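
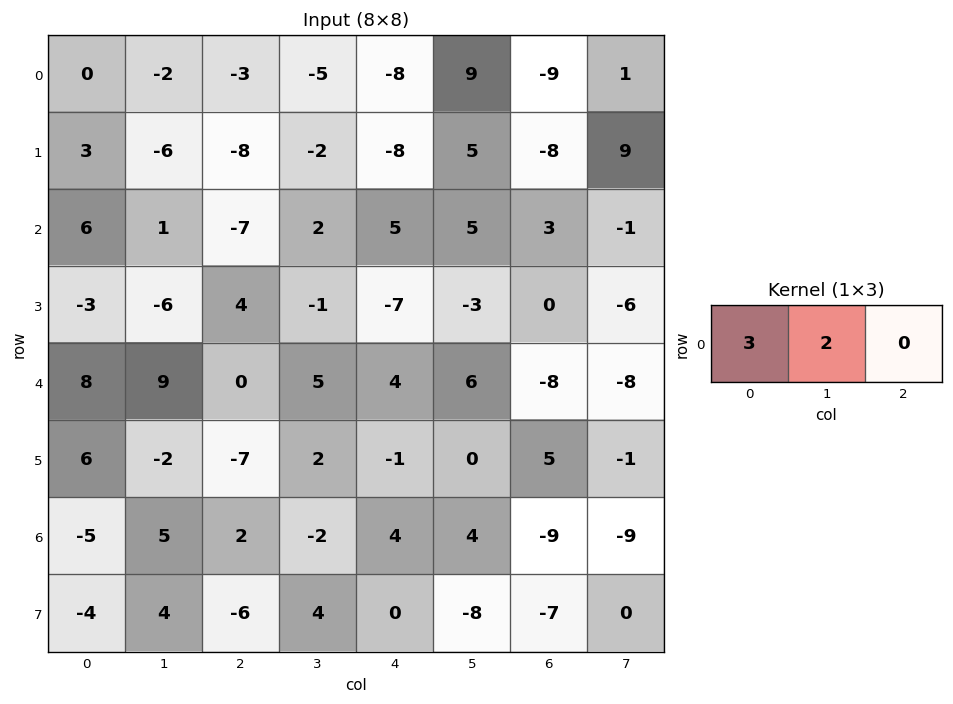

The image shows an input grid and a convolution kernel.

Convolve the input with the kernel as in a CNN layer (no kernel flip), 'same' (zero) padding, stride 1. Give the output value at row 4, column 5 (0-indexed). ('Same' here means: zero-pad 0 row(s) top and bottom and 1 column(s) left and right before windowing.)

24

The receptive field on the zero-padded input at this output position is [4 6 -8]. Elementwise product with the kernel and sum: 4·3 + 6·2.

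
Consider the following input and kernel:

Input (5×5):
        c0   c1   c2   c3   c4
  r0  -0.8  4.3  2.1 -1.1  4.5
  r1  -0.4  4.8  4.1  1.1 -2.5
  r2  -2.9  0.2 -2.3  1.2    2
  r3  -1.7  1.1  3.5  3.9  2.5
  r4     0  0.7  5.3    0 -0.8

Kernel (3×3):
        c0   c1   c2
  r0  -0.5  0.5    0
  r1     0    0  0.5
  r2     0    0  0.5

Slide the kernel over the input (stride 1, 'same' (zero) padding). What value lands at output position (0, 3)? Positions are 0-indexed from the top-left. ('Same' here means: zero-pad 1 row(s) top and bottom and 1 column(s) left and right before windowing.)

The receptive field on the zero-padded input at this output position is [0 0 0 / 2.1 -1.1 4.5 / 4.1 1.1 -2.5]. Elementwise product with the kernel and sum: 0·-0.5 + 0·0.5 + 4.5·0.5 + -2.5·0.5.

1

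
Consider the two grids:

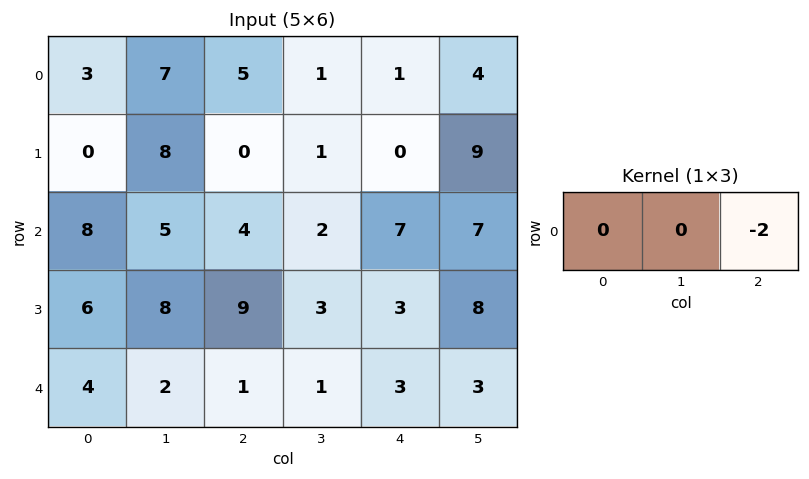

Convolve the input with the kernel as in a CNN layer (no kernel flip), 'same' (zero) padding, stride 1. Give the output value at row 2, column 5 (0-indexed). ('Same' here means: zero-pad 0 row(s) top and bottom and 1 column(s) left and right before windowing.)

The receptive field on the zero-padded input at this output position is [7 7 0]. Elementwise product with the kernel and sum: 0·-2.

0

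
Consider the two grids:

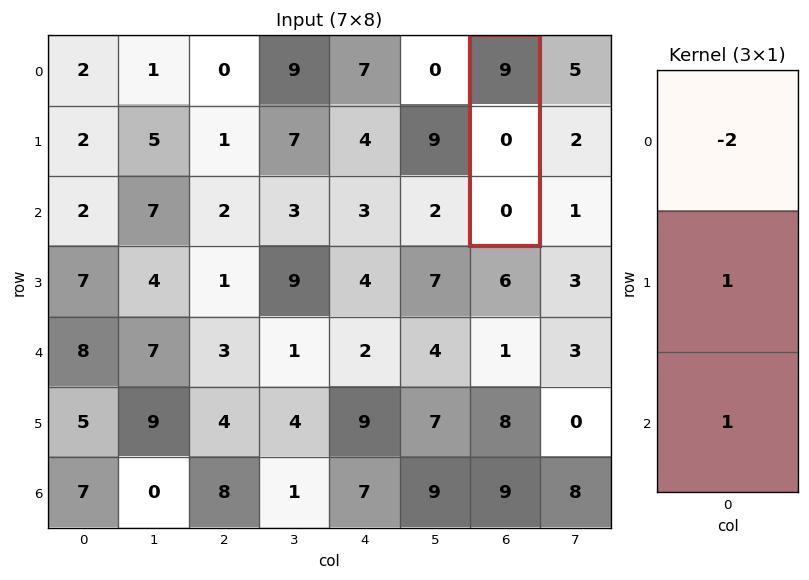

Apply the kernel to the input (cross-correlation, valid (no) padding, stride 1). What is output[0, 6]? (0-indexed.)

The receptive field on the input at this output position is [9 / 0 / 0]. Elementwise product with the kernel and sum: 9·-2 + 0·1 + 0·1.

-18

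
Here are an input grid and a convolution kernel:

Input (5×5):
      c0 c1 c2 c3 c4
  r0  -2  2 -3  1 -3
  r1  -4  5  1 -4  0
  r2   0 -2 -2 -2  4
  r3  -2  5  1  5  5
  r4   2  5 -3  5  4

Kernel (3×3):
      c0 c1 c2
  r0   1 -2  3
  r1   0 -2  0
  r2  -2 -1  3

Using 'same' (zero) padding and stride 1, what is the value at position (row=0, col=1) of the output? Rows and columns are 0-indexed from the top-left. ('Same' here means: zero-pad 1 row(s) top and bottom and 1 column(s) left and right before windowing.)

The receptive field on the zero-padded input at this output position is [0 0 0 / -2 2 -3 / -4 5 1]. Elementwise product with the kernel and sum: 0·1 + 0·-2 + 0·3 + 2·-2 + -4·-2 + 5·-1 + 1·3.

2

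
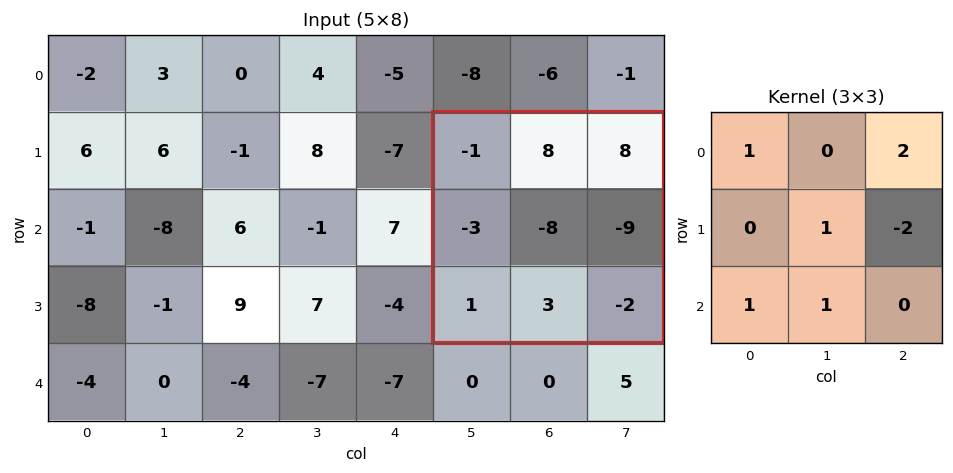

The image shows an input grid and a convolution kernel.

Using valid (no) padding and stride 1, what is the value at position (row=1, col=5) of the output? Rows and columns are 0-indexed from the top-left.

The receptive field on the input at this output position is [-1 8 8 / -3 -8 -9 / 1 3 -2]. Elementwise product with the kernel and sum: -1·1 + 8·2 + -8·1 + -9·-2 + 1·1 + 3·1.

29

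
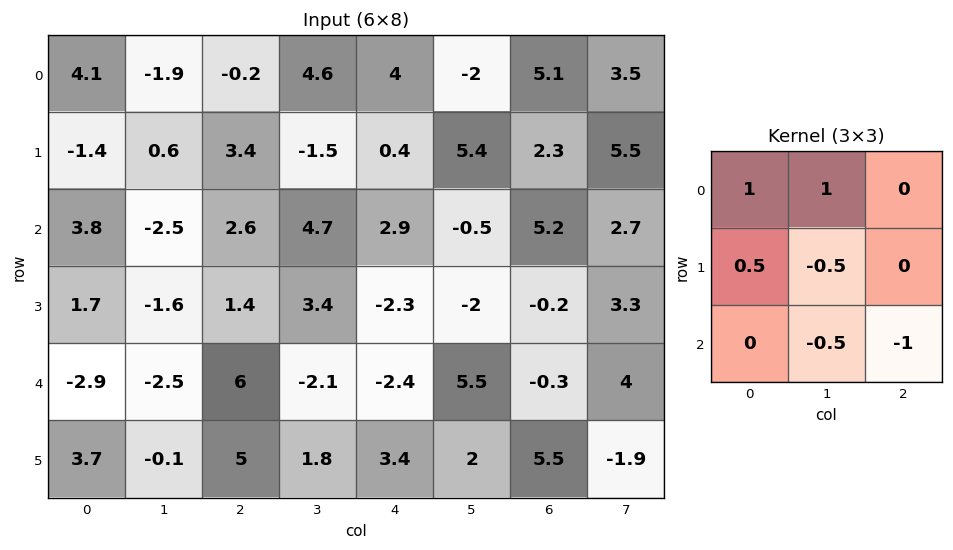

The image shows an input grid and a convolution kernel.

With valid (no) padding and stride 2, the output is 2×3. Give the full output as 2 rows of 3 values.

-0.15 1.6 -5.45
-1.8 9.75 -0.2

Output[0,0]: The receptive field on the input at this output position is [4.1 -1.9 -0.2 / -1.4 0.6 3.4 / 3.8 -2.5 2.6]. Elementwise product with the kernel and sum: 4.1·1 + -1.9·1 + -1.4·0.5 + 0.6·-0.5 + -2.5·-0.5 + 2.6·-1.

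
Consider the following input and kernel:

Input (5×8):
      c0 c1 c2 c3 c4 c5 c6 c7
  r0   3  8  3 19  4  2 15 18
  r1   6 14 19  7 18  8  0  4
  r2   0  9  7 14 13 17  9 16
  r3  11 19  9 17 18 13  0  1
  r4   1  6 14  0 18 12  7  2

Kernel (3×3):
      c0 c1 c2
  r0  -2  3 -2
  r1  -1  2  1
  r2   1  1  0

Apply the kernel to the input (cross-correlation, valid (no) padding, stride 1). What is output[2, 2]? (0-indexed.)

59

The receptive field on the input at this output position is [7 14 13 / 9 17 18 / 14 0 18]. Elementwise product with the kernel and sum: 7·-2 + 14·3 + 13·-2 + 9·-1 + 17·2 + 18·1 + 14·1 + 0·1.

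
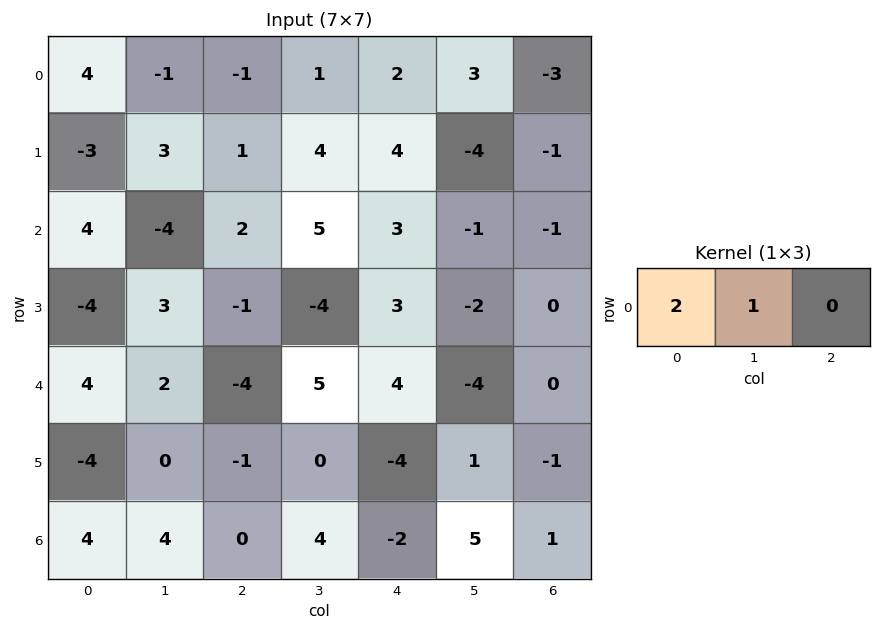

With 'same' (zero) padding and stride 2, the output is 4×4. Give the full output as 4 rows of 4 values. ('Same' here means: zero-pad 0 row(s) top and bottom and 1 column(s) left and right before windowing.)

4 -3 4 3
4 -6 13 -3
4 0 14 -8
4 8 6 11

Output[0,0]: The receptive field on the zero-padded input at this output position is [0 4 -1]. Elementwise product with the kernel and sum: 0·2 + 4·1.
Output[0,1]: The receptive field on the zero-padded input at this output position is [-1 -1 1]. Elementwise product with the kernel and sum: -1·2 + -1·1.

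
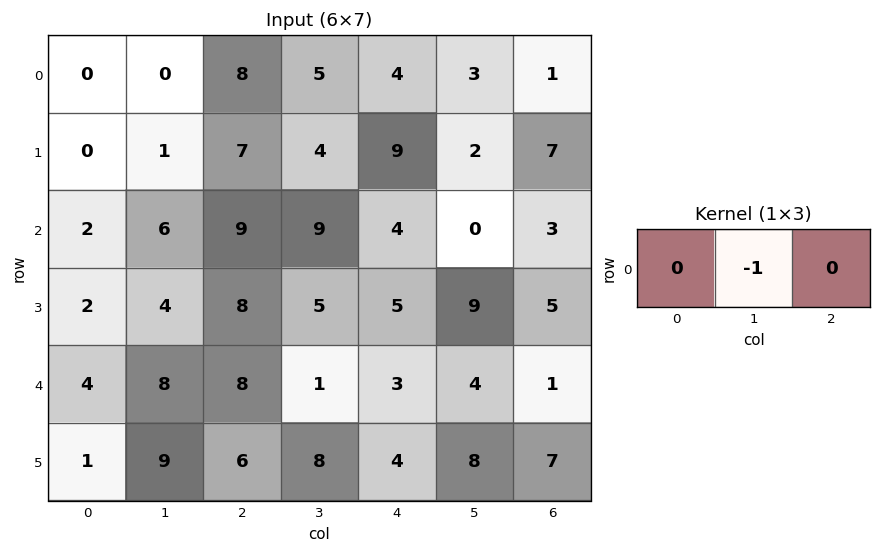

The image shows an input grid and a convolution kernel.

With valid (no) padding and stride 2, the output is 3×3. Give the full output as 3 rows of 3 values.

Output[0,0]: The receptive field on the input at this output position is [0 0 8]. Elementwise product with the kernel and sum: 0·-1.

0 -5 -3
-6 -9 0
-8 -1 -4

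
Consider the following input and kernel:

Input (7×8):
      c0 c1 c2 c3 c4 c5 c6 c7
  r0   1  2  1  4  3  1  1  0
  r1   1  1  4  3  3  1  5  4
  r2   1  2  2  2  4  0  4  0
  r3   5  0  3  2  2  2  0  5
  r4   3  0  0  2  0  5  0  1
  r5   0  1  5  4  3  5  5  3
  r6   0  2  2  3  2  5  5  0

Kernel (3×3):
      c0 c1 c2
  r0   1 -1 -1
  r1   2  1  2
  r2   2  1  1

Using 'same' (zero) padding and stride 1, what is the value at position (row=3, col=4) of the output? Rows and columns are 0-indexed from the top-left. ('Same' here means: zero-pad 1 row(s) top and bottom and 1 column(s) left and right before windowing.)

The receptive field on the zero-padded input at this output position is [2 4 0 / 2 2 2 / 2 0 5]. Elementwise product with the kernel and sum: 2·1 + 4·-1 + 0·-1 + 2·2 + 2·1 + 2·2 + 2·2 + 0·1 + 5·1.

17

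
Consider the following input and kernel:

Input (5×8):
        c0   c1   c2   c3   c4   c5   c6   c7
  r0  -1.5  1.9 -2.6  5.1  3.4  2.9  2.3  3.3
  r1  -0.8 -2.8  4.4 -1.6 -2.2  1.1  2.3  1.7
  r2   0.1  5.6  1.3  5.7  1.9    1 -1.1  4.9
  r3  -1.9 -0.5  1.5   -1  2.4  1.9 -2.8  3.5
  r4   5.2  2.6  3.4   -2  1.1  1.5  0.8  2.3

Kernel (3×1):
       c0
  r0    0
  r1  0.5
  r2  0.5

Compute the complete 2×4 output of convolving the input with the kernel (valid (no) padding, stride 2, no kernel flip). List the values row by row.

Output[0,0]: The receptive field on the input at this output position is [-1.5 / -0.8 / 0.1]. Elementwise product with the kernel and sum: -0.8·0.5 + 0.1·0.5.
Output[0,1]: The receptive field on the input at this output position is [-2.6 / 4.4 / 1.3]. Elementwise product with the kernel and sum: 4.4·0.5 + 1.3·0.5.

-0.35 2.85 -0.15 0.6
1.65 2.45 1.75 -1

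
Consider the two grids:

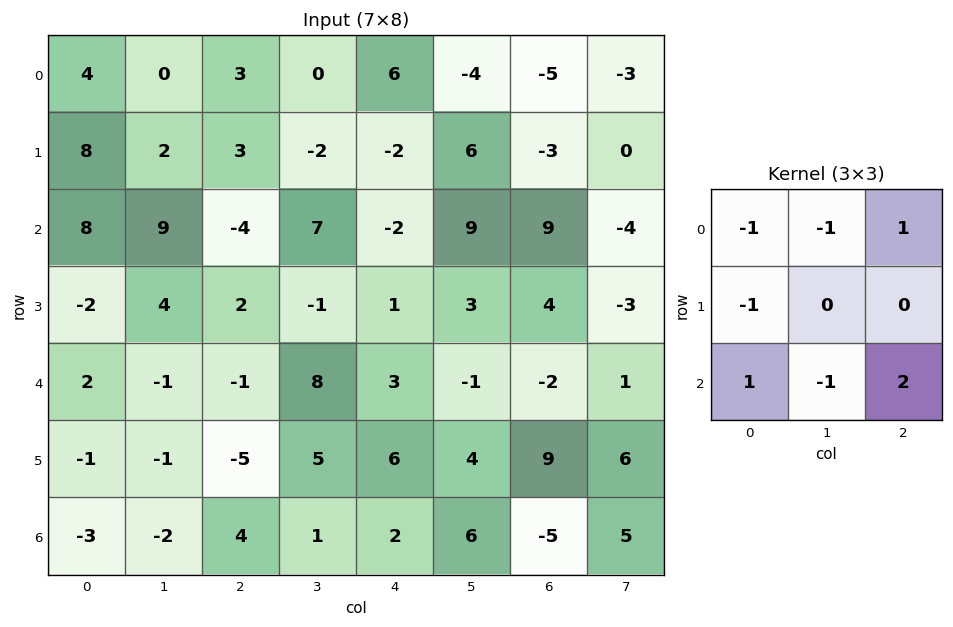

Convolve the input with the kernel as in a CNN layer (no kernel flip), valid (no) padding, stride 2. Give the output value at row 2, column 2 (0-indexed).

The receptive field on the input at this output position is [3 -1 -2 / 6 4 9 / 2 6 -5]. Elementwise product with the kernel and sum: 3·-1 + -1·-1 + -2·1 + 6·-1 + 2·1 + 6·-1 + -5·2.

-24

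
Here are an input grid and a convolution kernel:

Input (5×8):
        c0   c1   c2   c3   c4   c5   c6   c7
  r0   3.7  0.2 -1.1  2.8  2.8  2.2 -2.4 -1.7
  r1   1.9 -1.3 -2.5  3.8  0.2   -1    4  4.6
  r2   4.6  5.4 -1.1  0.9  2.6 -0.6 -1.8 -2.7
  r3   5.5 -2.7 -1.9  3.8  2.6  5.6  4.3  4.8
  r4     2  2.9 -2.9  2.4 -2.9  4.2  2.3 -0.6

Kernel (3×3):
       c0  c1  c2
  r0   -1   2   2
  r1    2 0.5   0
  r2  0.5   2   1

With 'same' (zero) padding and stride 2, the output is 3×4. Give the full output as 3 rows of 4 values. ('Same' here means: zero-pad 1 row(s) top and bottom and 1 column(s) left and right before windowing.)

Output[0,0]: The receptive field on the zero-padded input at this output position is [0 0 0 / 0 3.7 0.2 / 0 1.9 -1.3]. Elementwise product with the kernel and sum: 0·-1 + 0·2 + 0·2 + 0·2 + 3.7·0.5 + 0·0.5 + 1.9·2 + -1.3·1.

4.35 -2 8.3 15.3
11.8 12.8 10.4 32.3
6.6 10.85 15.95 22.15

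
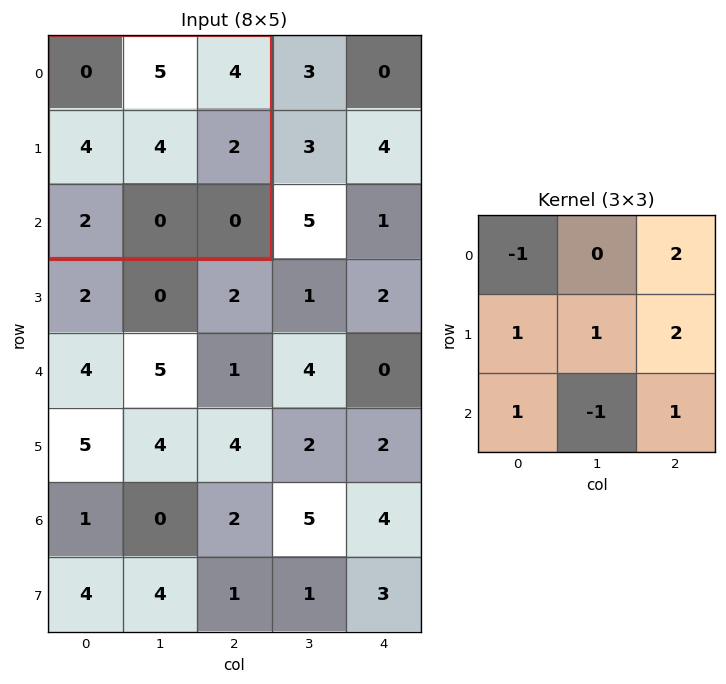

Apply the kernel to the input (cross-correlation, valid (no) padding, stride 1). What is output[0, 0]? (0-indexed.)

The receptive field on the input at this output position is [0 5 4 / 4 4 2 / 2 0 0]. Elementwise product with the kernel and sum: 0·-1 + 4·2 + 4·1 + 4·1 + 2·2 + 2·1 + 0·-1 + 0·1.

22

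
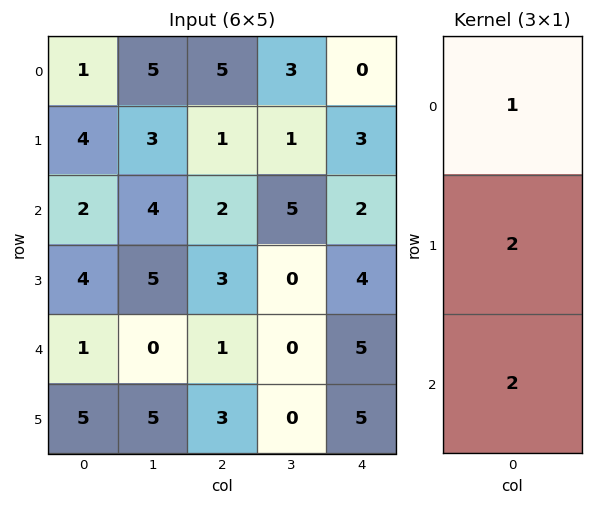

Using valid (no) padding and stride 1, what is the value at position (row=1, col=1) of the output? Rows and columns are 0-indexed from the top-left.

21

The receptive field on the input at this output position is [3 / 4 / 5]. Elementwise product with the kernel and sum: 3·1 + 4·2 + 5·2.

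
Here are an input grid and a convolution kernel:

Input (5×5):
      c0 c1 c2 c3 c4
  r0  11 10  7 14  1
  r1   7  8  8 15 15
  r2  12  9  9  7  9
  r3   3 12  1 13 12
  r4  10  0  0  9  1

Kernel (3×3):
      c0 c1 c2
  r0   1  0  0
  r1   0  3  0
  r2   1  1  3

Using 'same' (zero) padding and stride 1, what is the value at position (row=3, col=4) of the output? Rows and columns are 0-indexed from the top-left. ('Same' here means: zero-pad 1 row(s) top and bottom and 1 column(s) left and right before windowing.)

The receptive field on the zero-padded input at this output position is [7 9 0 / 13 12 0 / 9 1 0]. Elementwise product with the kernel and sum: 7·1 + 12·3 + 9·1 + 1·1 + 0·3.

53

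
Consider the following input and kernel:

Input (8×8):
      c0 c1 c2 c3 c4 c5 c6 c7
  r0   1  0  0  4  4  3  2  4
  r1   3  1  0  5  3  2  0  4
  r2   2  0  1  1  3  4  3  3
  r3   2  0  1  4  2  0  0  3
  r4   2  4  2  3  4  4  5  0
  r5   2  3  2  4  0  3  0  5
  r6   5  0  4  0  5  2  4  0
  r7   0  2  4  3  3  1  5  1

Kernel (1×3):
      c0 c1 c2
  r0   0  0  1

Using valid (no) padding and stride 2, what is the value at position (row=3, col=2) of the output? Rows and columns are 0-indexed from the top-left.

4

The receptive field on the input at this output position is [5 2 4]. Elementwise product with the kernel and sum: 4·1.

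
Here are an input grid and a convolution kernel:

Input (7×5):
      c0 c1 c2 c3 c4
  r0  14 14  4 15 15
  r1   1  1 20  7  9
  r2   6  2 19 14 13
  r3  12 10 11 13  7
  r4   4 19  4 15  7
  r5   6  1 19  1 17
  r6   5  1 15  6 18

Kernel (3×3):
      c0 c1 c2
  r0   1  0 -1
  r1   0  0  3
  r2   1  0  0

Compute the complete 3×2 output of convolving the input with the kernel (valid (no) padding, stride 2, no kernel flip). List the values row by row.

Output[0,0]: The receptive field on the input at this output position is [14 14 4 / 1 1 20 / 6 2 19]. Elementwise product with the kernel and sum: 14·1 + 4·-1 + 20·3 + 6·1.

76 35
24 31
62 63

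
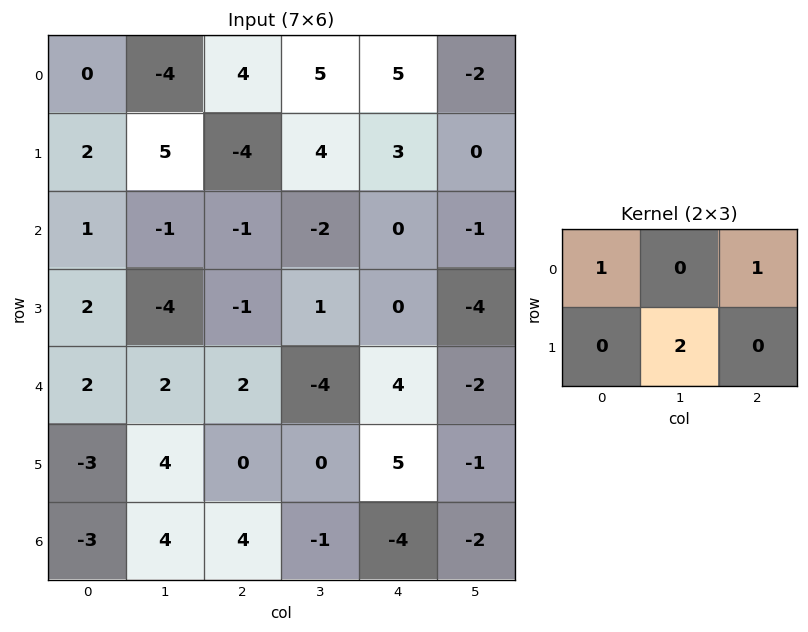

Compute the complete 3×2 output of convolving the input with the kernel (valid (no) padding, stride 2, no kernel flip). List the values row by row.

14 17
-8 1
12 6

Output[0,0]: The receptive field on the input at this output position is [0 -4 4 / 2 5 -4]. Elementwise product with the kernel and sum: 0·1 + 4·1 + 5·2.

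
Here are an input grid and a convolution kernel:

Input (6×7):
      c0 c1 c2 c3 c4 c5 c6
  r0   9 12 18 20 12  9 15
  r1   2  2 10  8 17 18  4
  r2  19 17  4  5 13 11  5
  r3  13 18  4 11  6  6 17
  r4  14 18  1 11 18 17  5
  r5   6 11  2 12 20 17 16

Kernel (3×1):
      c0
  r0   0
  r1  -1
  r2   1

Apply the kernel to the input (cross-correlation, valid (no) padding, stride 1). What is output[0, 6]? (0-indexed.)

The receptive field on the input at this output position is [15 / 4 / 5]. Elementwise product with the kernel and sum: 4·-1 + 5·1.

1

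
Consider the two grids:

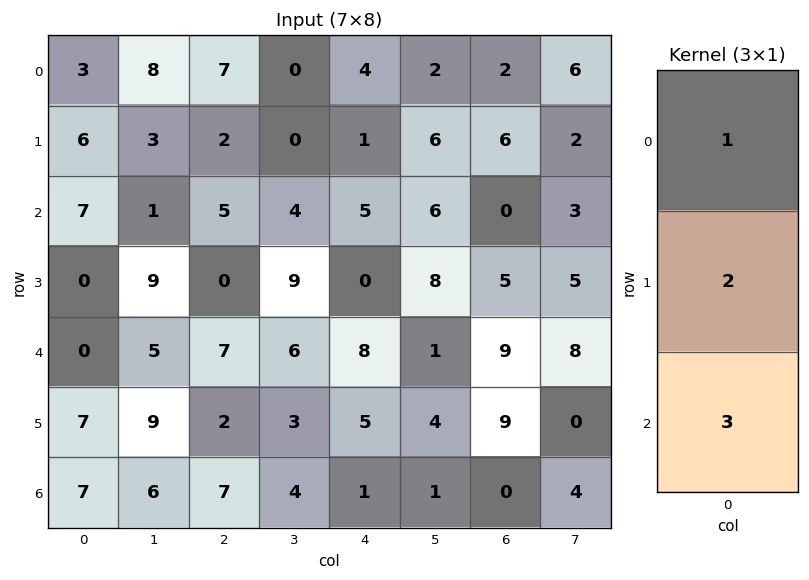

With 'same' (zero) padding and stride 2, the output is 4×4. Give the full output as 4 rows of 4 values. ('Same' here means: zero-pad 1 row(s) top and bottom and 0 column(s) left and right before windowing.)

24 20 11 22
20 12 11 21
21 20 31 50
21 16 7 9

Output[0,0]: The receptive field on the zero-padded input at this output position is [0 / 3 / 6]. Elementwise product with the kernel and sum: 0·1 + 3·2 + 6·3.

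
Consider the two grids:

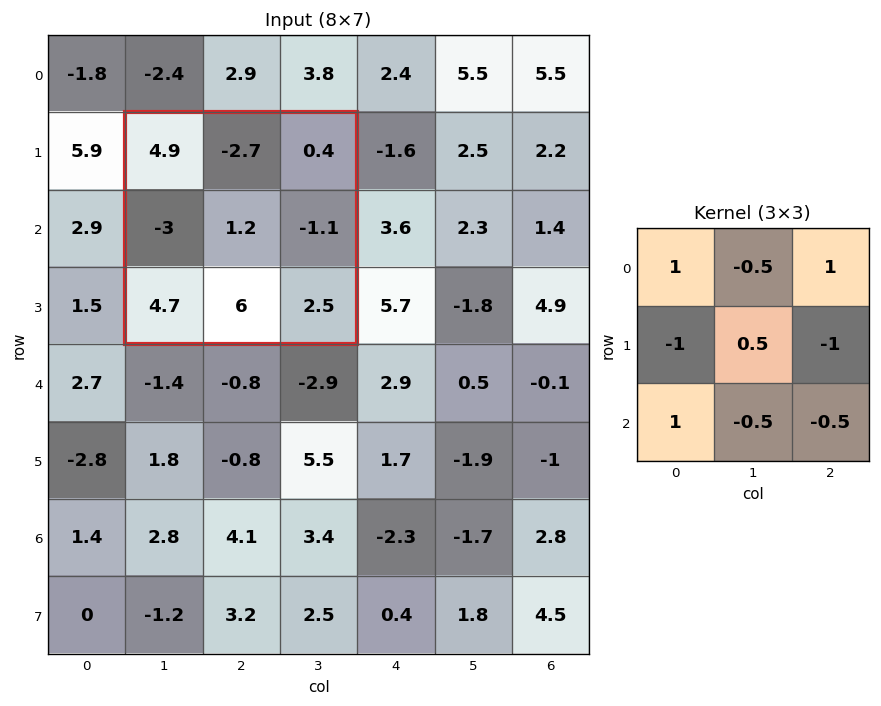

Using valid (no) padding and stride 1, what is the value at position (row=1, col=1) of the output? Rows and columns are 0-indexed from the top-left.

11.8

The receptive field on the input at this output position is [4.9 -2.7 0.4 / -3 1.2 -1.1 / 4.7 6 2.5]. Elementwise product with the kernel and sum: 4.9·1 + -2.7·-0.5 + 0.4·1 + -3·-1 + 1.2·0.5 + -1.1·-1 + 4.7·1 + 6·-0.5 + 2.5·-0.5.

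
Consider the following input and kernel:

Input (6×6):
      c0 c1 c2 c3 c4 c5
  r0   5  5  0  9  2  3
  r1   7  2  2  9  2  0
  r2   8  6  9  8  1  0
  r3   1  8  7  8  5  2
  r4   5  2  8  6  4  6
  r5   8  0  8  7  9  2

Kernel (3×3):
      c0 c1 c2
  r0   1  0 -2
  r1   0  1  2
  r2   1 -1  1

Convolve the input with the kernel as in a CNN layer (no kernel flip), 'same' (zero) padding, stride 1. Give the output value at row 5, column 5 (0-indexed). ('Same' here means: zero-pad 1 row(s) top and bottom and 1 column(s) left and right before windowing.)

The receptive field on the zero-padded input at this output position is [4 6 0 / 9 2 0 / 0 0 0]. Elementwise product with the kernel and sum: 4·1 + 0·-2 + 2·1 + 0·2 + 0·1 + 0·-1 + 0·1.

6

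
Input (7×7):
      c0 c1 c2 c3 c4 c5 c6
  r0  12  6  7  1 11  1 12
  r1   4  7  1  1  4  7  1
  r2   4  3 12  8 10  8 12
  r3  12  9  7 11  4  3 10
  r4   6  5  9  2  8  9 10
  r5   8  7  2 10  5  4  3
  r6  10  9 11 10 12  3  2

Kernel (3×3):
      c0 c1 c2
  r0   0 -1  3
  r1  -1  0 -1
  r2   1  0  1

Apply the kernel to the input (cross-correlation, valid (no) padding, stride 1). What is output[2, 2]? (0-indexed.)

28

The receptive field on the input at this output position is [12 8 10 / 7 11 4 / 9 2 8]. Elementwise product with the kernel and sum: 8·-1 + 10·3 + 7·-1 + 4·-1 + 9·1 + 8·1.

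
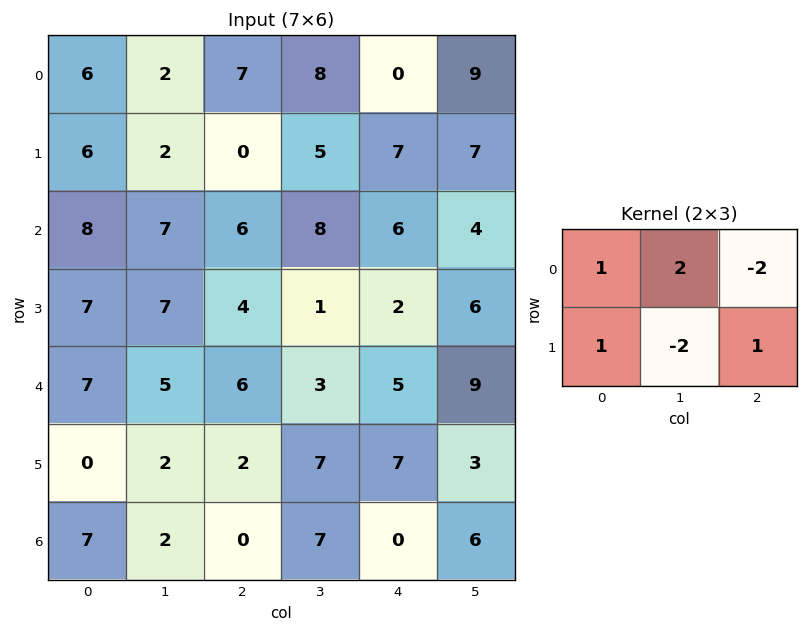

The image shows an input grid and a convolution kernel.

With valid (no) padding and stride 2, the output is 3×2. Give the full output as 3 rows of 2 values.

-2 20
7 14
3 -3

Output[0,0]: The receptive field on the input at this output position is [6 2 7 / 6 2 0]. Elementwise product with the kernel and sum: 6·1 + 2·2 + 7·-2 + 6·1 + 2·-2 + 0·1.
Output[0,1]: The receptive field on the input at this output position is [7 8 0 / 0 5 7]. Elementwise product with the kernel and sum: 7·1 + 8·2 + 0·-2 + 0·1 + 5·-2 + 7·1.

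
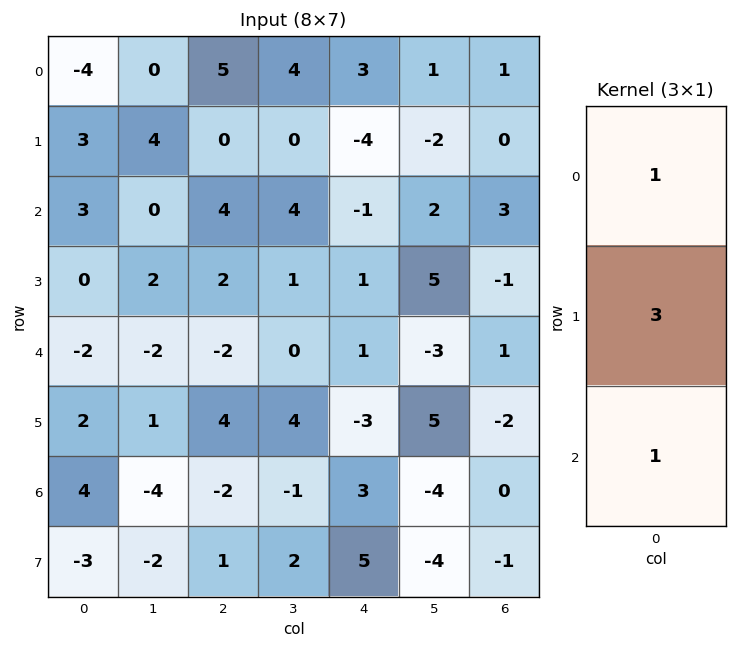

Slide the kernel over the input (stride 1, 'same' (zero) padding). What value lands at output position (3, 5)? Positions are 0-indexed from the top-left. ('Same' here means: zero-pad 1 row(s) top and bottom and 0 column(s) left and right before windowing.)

14

The receptive field on the zero-padded input at this output position is [2 / 5 / -3]. Elementwise product with the kernel and sum: 2·1 + 5·3 + -3·1.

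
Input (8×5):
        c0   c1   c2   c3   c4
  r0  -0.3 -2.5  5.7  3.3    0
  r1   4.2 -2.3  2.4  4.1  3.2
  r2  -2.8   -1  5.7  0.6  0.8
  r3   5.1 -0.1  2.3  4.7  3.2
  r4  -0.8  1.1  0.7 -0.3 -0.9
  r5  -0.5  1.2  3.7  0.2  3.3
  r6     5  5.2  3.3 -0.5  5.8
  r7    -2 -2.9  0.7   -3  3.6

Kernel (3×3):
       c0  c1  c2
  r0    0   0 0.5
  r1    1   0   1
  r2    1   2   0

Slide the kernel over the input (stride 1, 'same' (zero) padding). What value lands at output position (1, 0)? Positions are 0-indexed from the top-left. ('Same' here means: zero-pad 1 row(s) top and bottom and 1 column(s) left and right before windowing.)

The receptive field on the zero-padded input at this output position is [0 -0.3 -2.5 / 0 4.2 -2.3 / 0 -2.8 -1]. Elementwise product with the kernel and sum: -2.5·0.5 + 0·1 + -2.3·1 + 0·1 + -2.8·2.

-9.15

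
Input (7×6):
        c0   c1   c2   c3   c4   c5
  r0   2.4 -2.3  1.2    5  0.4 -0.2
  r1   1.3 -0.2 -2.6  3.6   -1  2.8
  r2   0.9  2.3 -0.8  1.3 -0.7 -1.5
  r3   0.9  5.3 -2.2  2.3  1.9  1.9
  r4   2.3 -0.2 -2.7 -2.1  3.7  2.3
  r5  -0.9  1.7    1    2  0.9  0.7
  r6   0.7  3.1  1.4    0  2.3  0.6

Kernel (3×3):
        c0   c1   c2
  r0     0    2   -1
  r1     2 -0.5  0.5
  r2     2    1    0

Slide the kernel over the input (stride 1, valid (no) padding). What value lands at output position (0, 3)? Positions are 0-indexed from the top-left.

12

The receptive field on the input at this output position is [5 0.4 -0.2 / 3.6 -1 2.8 / 1.3 -0.7 -1.5]. Elementwise product with the kernel and sum: 0.4·2 + -0.2·-1 + 3.6·2 + -1·-0.5 + 2.8·0.5 + 1.3·2 + -0.7·1.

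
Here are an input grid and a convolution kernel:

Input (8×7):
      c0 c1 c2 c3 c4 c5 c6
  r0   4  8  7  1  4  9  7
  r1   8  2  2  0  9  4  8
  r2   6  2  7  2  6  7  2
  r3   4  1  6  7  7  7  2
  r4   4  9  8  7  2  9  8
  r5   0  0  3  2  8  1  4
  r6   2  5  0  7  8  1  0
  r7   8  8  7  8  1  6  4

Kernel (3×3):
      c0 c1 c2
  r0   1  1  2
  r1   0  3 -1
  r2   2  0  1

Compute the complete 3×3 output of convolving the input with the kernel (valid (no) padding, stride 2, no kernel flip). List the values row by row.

49 27 45
35 53 48
30 25 42

Output[0,0]: The receptive field on the input at this output position is [4 8 7 / 8 2 2 / 6 2 7]. Elementwise product with the kernel and sum: 4·1 + 8·1 + 7·2 + 2·3 + 2·-1 + 6·2 + 7·1.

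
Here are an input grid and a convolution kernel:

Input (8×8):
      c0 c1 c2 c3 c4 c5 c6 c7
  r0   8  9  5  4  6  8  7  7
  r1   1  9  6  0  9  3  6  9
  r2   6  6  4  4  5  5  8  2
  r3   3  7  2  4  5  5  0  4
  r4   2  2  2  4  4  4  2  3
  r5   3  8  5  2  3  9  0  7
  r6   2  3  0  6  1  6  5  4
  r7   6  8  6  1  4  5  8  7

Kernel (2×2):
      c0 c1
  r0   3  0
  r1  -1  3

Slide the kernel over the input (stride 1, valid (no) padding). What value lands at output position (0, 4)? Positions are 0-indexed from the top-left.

The receptive field on the input at this output position is [6 8 / 9 3]. Elementwise product with the kernel and sum: 6·3 + 9·-1 + 3·3.

18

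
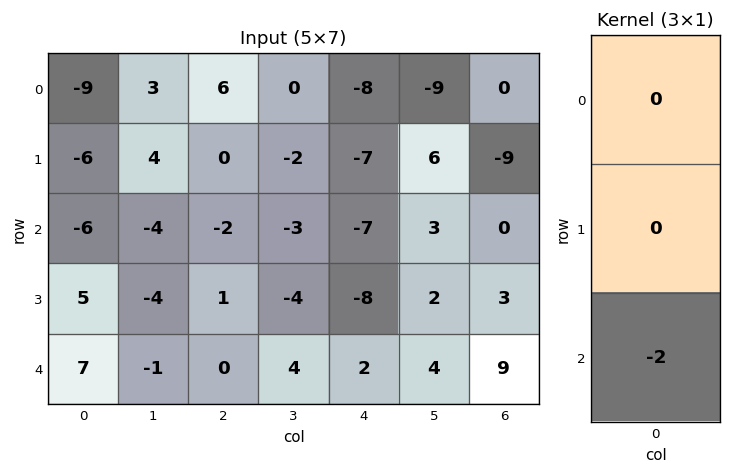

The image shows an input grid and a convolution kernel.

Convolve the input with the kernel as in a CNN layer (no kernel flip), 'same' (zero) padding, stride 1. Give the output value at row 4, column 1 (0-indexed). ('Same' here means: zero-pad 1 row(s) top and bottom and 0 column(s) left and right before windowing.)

0

The receptive field on the zero-padded input at this output position is [-4 / -1 / 0]. Elementwise product with the kernel and sum: 0·-2.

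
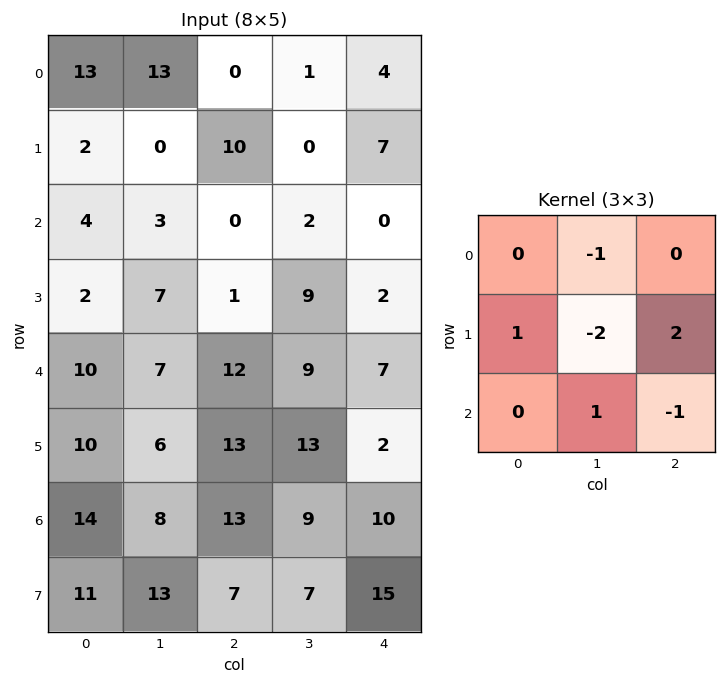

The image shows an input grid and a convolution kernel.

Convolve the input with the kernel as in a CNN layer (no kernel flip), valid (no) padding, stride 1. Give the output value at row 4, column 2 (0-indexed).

-19

The receptive field on the input at this output position is [12 9 7 / 13 13 2 / 13 9 10]. Elementwise product with the kernel and sum: 9·-1 + 13·1 + 13·-2 + 2·2 + 9·1 + 10·-1.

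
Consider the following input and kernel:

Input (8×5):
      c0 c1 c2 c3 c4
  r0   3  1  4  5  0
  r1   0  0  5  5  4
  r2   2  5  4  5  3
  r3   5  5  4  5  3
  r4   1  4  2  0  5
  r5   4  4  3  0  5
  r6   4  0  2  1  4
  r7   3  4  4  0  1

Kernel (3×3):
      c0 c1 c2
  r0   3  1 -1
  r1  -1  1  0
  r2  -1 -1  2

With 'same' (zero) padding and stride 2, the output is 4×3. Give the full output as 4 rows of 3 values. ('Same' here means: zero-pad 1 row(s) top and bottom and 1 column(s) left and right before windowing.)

3 8 -14
7 0 9
5 5 18
9 9 7

Output[0,0]: The receptive field on the zero-padded input at this output position is [0 0 0 / 0 3 1 / 0 0 0]. Elementwise product with the kernel and sum: 0·3 + 0·1 + 0·-1 + 0·-1 + 3·1 + 0·-1 + 0·-1 + 0·2.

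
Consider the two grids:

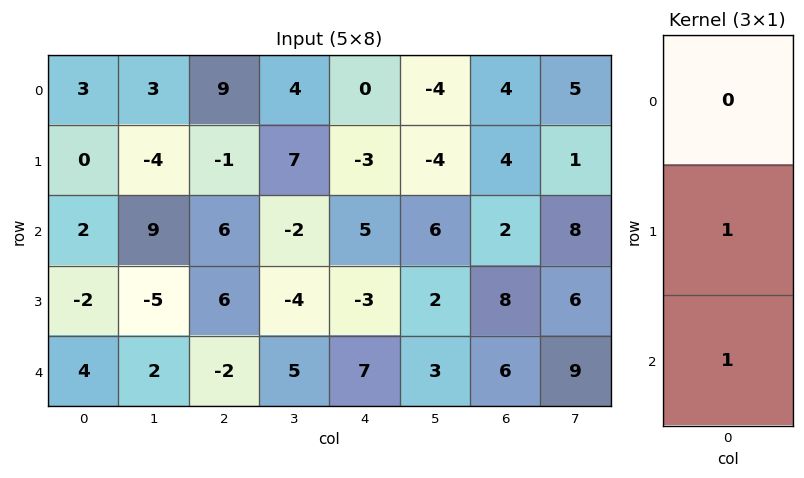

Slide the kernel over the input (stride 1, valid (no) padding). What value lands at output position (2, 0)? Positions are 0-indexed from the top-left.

The receptive field on the input at this output position is [2 / -2 / 4]. Elementwise product with the kernel and sum: -2·1 + 4·1.

2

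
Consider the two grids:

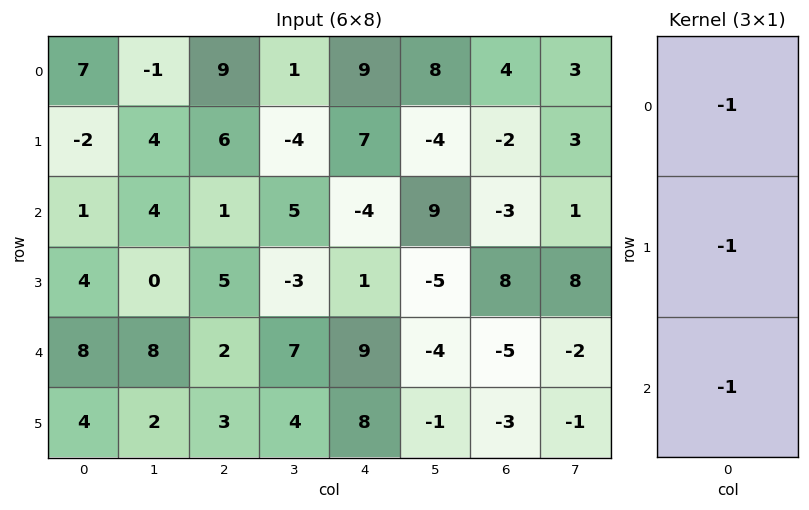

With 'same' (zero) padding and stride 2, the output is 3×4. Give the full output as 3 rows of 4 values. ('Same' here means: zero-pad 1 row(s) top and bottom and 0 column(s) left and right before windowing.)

-5 -15 -16 -2
-3 -12 -4 -3
-16 -10 -18 0

Output[0,0]: The receptive field on the zero-padded input at this output position is [0 / 7 / -2]. Elementwise product with the kernel and sum: 0·-1 + 7·-1 + -2·-1.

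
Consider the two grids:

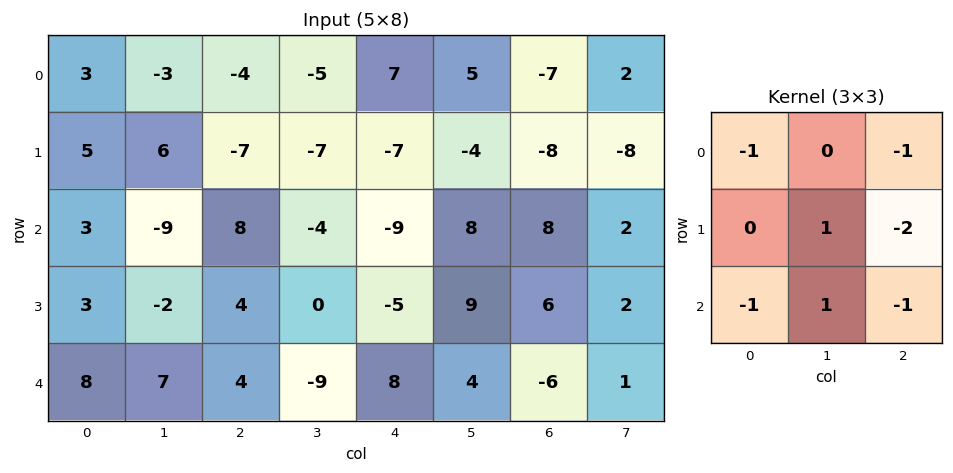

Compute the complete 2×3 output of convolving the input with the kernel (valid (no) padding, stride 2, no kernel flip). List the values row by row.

Output[0,0]: The receptive field on the input at this output position is [3 -3 -4 / 5 6 -7 / 3 -9 8]. Elementwise product with the kernel and sum: 3·-1 + -4·-1 + 6·1 + -7·-2 + 3·-1 + -9·1 + 8·-1.

1 1 21
-26 -10 0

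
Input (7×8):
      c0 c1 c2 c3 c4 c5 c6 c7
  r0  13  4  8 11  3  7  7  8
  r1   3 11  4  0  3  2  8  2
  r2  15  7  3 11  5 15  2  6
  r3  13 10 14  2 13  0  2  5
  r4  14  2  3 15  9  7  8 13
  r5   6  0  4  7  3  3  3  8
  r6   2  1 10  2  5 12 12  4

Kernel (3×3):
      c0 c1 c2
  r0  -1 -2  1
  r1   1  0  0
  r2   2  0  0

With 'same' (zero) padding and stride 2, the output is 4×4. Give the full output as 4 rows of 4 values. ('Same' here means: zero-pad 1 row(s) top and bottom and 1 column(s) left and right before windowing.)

0 26 11 11
5 8 11 -1
-16 -34 1 14
-12 0 -8 11

Output[0,0]: The receptive field on the zero-padded input at this output position is [0 0 0 / 0 13 4 / 0 3 11]. Elementwise product with the kernel and sum: 0·-1 + 0·-2 + 0·1 + 0·1 + 0·2.
Output[0,1]: The receptive field on the zero-padded input at this output position is [0 0 0 / 4 8 11 / 11 4 0]. Elementwise product with the kernel and sum: 0·-1 + 0·-2 + 0·1 + 4·1 + 11·2.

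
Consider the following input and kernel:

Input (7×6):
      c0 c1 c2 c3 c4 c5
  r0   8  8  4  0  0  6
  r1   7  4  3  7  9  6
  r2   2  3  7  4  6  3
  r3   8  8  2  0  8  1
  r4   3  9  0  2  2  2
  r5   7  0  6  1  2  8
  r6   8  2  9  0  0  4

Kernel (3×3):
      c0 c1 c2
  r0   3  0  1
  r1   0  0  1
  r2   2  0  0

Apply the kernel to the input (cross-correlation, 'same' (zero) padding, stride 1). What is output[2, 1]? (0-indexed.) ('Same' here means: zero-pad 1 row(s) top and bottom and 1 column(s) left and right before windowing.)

47

The receptive field on the zero-padded input at this output position is [7 4 3 / 2 3 7 / 8 8 2]. Elementwise product with the kernel and sum: 7·3 + 3·1 + 7·1 + 8·2.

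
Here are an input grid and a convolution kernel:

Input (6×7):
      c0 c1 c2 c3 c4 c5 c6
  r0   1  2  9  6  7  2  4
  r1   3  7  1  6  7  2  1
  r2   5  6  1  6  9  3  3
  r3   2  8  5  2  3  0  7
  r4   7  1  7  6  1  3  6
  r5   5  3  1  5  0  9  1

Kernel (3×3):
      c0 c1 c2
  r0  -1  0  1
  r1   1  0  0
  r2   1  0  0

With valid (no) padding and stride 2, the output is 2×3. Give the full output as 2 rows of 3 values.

16 0 13
5 20 -2

Output[0,0]: The receptive field on the input at this output position is [1 2 9 / 3 7 1 / 5 6 1]. Elementwise product with the kernel and sum: 1·-1 + 9·1 + 3·1 + 5·1.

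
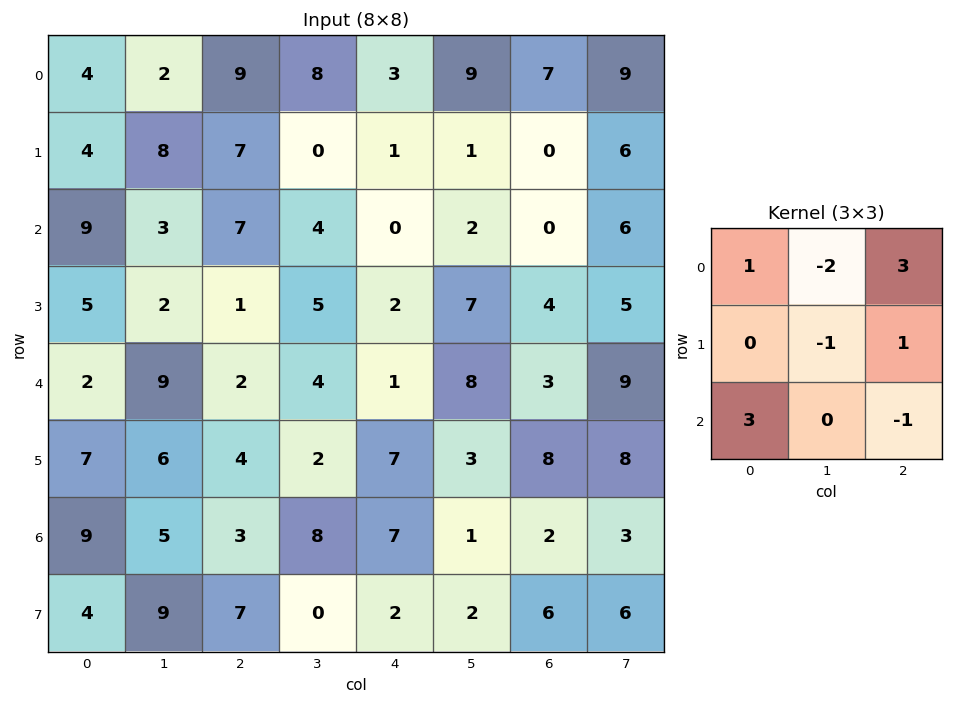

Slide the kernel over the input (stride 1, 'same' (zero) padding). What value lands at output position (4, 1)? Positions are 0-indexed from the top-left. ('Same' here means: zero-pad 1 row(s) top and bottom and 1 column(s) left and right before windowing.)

The receptive field on the zero-padded input at this output position is [5 2 1 / 2 9 2 / 7 6 4]. Elementwise product with the kernel and sum: 5·1 + 2·-2 + 1·3 + 9·-1 + 2·1 + 7·3 + 4·-1.

14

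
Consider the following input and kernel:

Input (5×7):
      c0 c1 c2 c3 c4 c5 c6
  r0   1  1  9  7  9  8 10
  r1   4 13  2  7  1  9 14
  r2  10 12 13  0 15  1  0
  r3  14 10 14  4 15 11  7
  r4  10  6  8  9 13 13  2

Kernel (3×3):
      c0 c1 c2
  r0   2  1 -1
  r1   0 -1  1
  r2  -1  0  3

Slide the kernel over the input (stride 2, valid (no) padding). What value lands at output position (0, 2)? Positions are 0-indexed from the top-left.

The receptive field on the input at this output position is [9 8 10 / 1 9 14 / 15 1 0]. Elementwise product with the kernel and sum: 9·2 + 8·1 + 10·-1 + 9·-1 + 14·1 + 15·-1 + 0·3.

6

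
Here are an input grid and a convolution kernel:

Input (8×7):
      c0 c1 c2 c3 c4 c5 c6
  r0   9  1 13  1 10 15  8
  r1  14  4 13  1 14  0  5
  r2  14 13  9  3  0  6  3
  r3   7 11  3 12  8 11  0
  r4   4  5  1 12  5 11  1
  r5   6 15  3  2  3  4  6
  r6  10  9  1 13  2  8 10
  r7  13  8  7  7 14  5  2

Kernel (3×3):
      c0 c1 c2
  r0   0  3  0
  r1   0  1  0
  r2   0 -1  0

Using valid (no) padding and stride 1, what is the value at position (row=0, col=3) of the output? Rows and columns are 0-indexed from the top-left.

44

The receptive field on the input at this output position is [1 10 15 / 1 14 0 / 3 0 6]. Elementwise product with the kernel and sum: 10·3 + 14·1 + 0·-1.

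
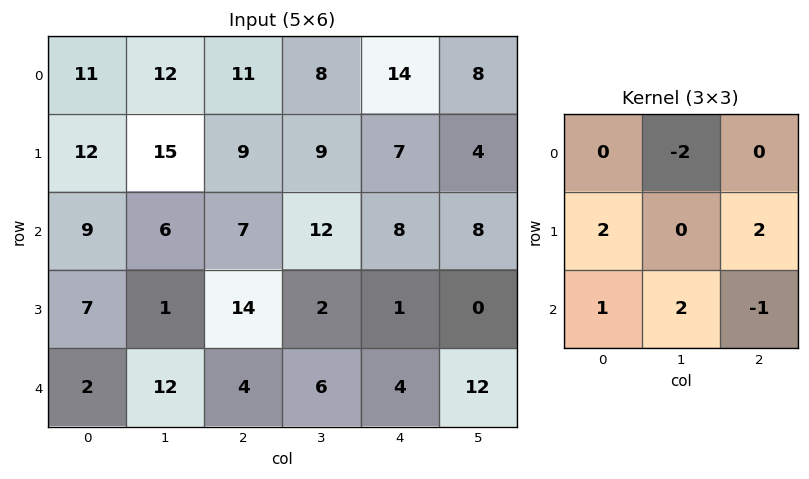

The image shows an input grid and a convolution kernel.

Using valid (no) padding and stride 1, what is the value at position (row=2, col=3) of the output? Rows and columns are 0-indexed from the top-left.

The receptive field on the input at this output position is [12 8 8 / 2 1 0 / 6 4 12]. Elementwise product with the kernel and sum: 8·-2 + 2·2 + 0·2 + 6·1 + 4·2 + 12·-1.

-10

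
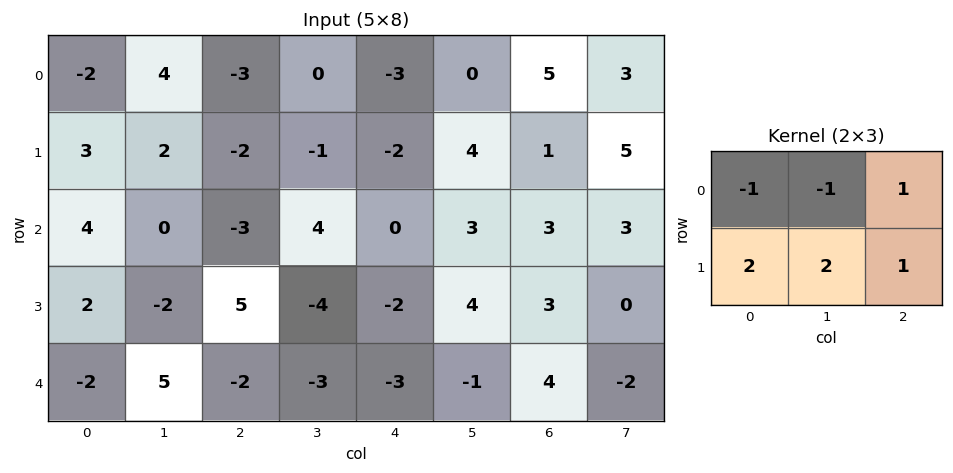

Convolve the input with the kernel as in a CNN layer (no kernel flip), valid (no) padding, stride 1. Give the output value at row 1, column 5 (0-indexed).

15

The receptive field on the input at this output position is [4 1 5 / 3 3 3]. Elementwise product with the kernel and sum: 4·-1 + 1·-1 + 5·1 + 3·2 + 3·2 + 3·1.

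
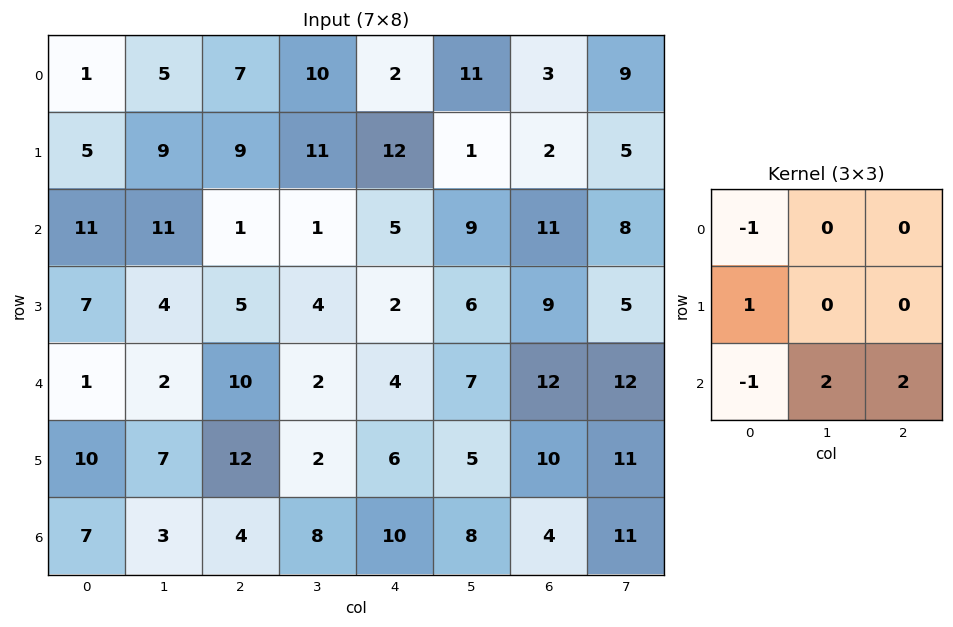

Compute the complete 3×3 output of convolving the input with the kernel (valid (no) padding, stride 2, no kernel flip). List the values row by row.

17 13 45
19 6 31
16 34 16

Output[0,0]: The receptive field on the input at this output position is [1 5 7 / 5 9 9 / 11 11 1]. Elementwise product with the kernel and sum: 1·-1 + 5·1 + 11·-1 + 11·2 + 1·2.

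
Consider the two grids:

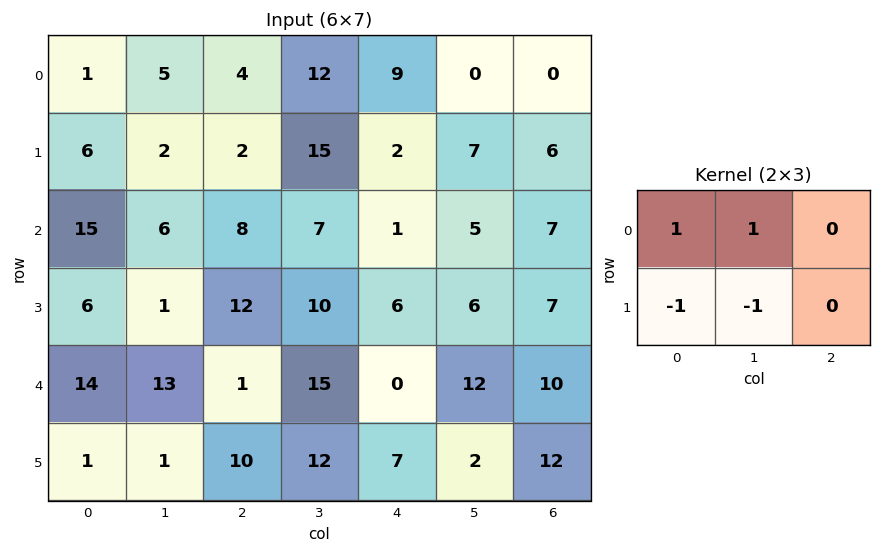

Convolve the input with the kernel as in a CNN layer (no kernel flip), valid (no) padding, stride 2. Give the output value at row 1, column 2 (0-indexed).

The receptive field on the input at this output position is [1 5 7 / 6 6 7]. Elementwise product with the kernel and sum: 1·1 + 5·1 + 6·-1 + 6·-1.

-6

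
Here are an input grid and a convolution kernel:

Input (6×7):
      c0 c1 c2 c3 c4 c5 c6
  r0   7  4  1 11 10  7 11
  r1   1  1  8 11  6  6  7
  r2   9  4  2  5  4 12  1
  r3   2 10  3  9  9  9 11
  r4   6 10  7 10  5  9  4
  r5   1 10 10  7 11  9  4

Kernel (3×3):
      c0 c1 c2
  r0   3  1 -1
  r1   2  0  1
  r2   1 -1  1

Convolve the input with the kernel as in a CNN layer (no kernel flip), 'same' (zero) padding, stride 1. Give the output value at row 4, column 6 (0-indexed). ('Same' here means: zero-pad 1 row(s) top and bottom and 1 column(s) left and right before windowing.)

The receptive field on the zero-padded input at this output position is [9 11 0 / 9 4 0 / 9 4 0]. Elementwise product with the kernel and sum: 9·3 + 11·1 + 0·-1 + 9·2 + 0·1 + 9·1 + 4·-1 + 0·1.

61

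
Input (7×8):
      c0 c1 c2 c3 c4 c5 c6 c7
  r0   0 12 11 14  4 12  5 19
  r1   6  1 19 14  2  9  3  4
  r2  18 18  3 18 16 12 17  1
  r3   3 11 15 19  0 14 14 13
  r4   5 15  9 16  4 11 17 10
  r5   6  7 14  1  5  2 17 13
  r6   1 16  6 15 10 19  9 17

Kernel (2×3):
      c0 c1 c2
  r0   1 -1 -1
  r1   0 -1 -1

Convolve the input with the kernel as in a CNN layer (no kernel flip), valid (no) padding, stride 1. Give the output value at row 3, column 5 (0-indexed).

The receptive field on the input at this output position is [14 14 13 / 11 17 10]. Elementwise product with the kernel and sum: 14·1 + 14·-1 + 13·-1 + 17·-1 + 10·-1.

-40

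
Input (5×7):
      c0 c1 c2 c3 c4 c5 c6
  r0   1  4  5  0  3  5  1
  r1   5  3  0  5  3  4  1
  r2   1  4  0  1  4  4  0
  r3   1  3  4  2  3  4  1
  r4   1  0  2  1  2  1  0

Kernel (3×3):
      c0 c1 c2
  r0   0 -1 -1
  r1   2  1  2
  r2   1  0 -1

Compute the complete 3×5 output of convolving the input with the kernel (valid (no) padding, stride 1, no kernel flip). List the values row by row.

Output[0,0]: The receptive field on the input at this output position is [1 4 5 / 5 3 0 / 1 4 0]. Elementwise product with the kernel and sum: 4·-1 + 5·-1 + 5·2 + 3·1 + 0·2 + 1·1 + 0·-1.

5 14 4 10 10
0 6 2 5 9
8 12 11 7 10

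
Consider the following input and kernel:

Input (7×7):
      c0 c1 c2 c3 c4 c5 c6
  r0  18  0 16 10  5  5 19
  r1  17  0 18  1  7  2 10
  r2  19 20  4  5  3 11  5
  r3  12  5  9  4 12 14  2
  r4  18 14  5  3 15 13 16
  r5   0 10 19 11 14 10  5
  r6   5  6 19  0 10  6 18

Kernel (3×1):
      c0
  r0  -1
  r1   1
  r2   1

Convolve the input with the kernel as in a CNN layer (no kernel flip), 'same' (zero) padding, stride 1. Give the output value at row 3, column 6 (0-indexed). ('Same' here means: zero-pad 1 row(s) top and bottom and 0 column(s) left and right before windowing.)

13

The receptive field on the zero-padded input at this output position is [5 / 2 / 16]. Elementwise product with the kernel and sum: 5·-1 + 2·1 + 16·1.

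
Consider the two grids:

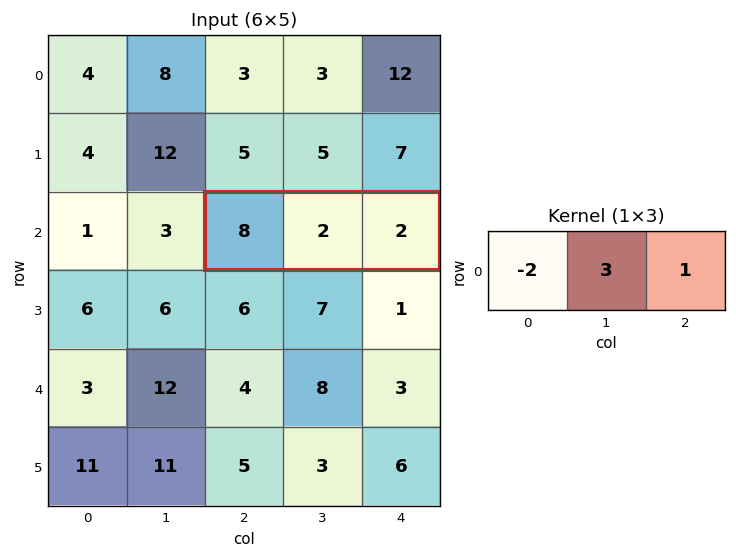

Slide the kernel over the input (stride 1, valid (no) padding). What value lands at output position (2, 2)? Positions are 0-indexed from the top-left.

The receptive field on the input at this output position is [8 2 2]. Elementwise product with the kernel and sum: 8·-2 + 2·3 + 2·1.

-8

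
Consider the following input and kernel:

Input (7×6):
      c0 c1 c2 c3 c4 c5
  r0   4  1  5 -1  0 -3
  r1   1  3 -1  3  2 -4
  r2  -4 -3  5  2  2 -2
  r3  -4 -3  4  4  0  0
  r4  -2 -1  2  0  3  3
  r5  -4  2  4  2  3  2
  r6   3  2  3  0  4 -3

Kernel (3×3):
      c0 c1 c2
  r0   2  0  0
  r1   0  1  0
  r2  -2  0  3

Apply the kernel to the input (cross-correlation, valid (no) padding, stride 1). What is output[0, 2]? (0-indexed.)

9

The receptive field on the input at this output position is [5 -1 0 / -1 3 2 / 5 2 2]. Elementwise product with the kernel and sum: 5·2 + 3·1 + 5·-2 + 2·3.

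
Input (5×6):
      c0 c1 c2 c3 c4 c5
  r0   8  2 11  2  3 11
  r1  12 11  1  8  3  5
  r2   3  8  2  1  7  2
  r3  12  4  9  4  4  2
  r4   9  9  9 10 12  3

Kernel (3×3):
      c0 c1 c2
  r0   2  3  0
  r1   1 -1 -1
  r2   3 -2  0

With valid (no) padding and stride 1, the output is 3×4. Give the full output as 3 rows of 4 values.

15 59 22 2
78 24 39 21
38 22 15 27

Output[0,0]: The receptive field on the input at this output position is [8 2 11 / 12 11 1 / 3 8 2]. Elementwise product with the kernel and sum: 8·2 + 2·3 + 12·1 + 11·-1 + 1·-1 + 3·3 + 8·-2.
Output[0,1]: The receptive field on the input at this output position is [2 11 2 / 11 1 8 / 8 2 1]. Elementwise product with the kernel and sum: 2·2 + 11·3 + 11·1 + 1·-1 + 8·-1 + 8·3 + 2·-2.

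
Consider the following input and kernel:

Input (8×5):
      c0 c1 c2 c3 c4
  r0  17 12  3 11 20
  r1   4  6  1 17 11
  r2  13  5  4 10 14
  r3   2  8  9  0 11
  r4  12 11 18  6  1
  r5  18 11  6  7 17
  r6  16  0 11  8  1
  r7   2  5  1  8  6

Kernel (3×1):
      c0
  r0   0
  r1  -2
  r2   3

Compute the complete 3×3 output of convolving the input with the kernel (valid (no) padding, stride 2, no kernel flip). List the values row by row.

Output[0,0]: The receptive field on the input at this output position is [17 / 4 / 13]. Elementwise product with the kernel and sum: 4·-2 + 13·3.

31 10 20
32 36 -19
12 21 -31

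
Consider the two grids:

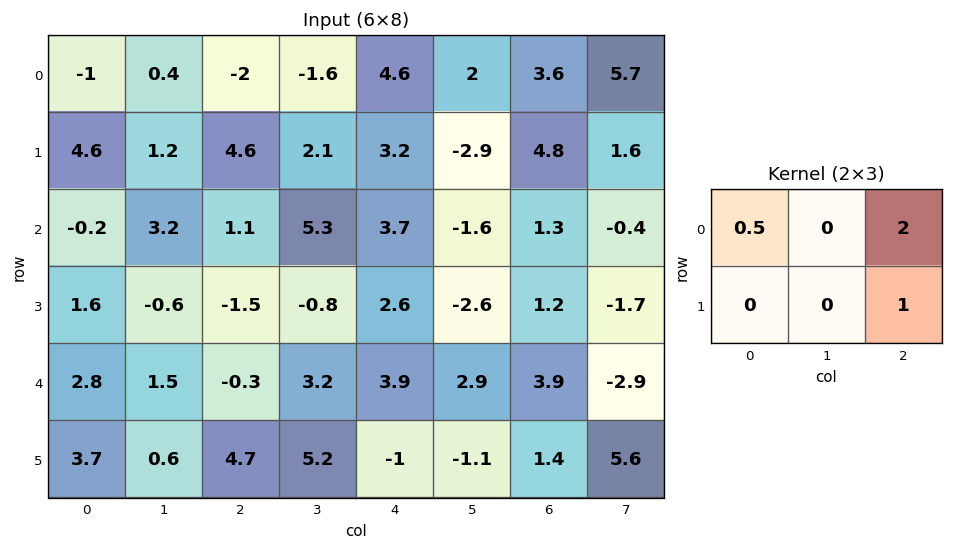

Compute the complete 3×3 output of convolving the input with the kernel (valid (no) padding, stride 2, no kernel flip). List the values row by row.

Output[0,0]: The receptive field on the input at this output position is [-1 0.4 -2 / 4.6 1.2 4.6]. Elementwise product with the kernel and sum: -1·0.5 + -2·2 + 4.6·1.
Output[0,1]: The receptive field on the input at this output position is [-2 -1.6 4.6 / 4.6 2.1 3.2]. Elementwise product with the kernel and sum: -2·0.5 + 4.6·2 + 3.2·1.

0.1 11.4 14.3
0.6 10.55 5.65
5.5 6.65 11.15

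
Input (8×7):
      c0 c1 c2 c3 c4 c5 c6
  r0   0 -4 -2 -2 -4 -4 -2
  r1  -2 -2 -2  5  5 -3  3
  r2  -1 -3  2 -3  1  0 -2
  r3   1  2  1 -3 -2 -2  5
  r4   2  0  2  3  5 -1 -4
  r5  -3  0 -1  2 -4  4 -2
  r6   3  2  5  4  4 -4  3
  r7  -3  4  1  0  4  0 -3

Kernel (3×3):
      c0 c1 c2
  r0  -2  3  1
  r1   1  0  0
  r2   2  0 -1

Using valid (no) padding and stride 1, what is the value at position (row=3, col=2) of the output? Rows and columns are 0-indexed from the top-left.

The receptive field on the input at this output position is [1 -3 -2 / 2 3 5 / -1 2 -4]. Elementwise product with the kernel and sum: 1·-2 + -3·3 + -2·1 + 2·1 + -1·2 + -4·-1.

-9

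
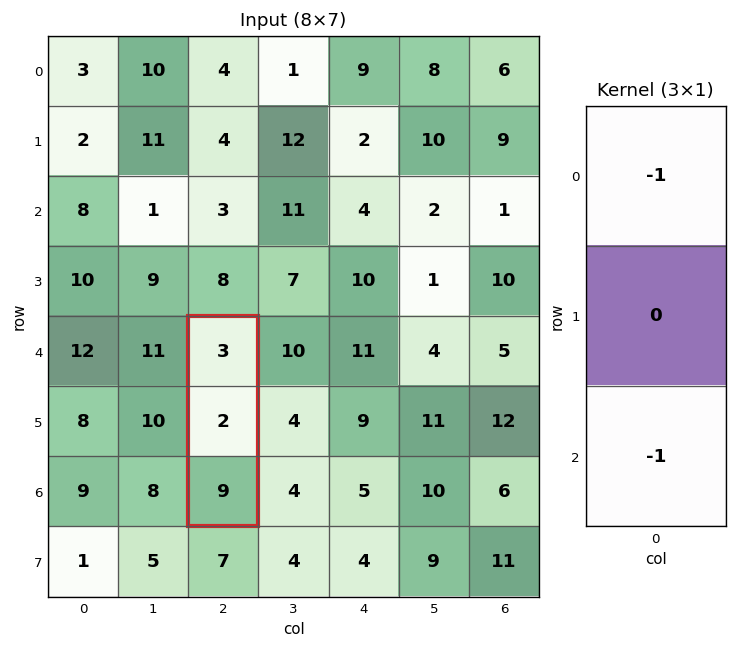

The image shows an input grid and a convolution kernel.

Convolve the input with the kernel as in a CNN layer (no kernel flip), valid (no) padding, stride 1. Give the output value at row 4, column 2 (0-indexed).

The receptive field on the input at this output position is [3 / 2 / 9]. Elementwise product with the kernel and sum: 3·-1 + 9·-1.

-12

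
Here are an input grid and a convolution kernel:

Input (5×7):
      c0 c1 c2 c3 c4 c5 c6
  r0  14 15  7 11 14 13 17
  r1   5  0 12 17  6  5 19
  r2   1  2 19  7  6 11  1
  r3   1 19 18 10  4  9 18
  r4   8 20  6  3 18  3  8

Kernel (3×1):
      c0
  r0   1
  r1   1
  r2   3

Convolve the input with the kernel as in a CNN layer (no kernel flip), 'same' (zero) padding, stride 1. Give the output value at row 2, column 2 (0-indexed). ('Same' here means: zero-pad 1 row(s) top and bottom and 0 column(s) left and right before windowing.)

The receptive field on the zero-padded input at this output position is [12 / 19 / 18]. Elementwise product with the kernel and sum: 12·1 + 19·1 + 18·3.

85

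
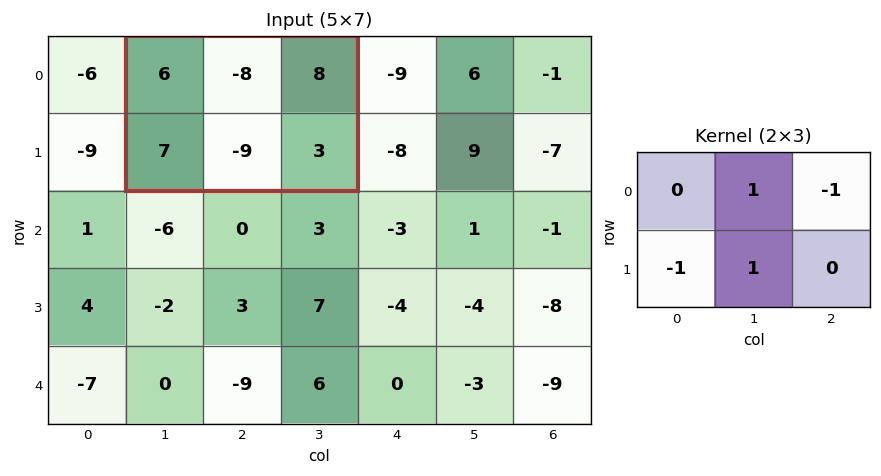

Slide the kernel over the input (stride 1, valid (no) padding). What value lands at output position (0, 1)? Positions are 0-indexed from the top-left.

The receptive field on the input at this output position is [6 -8 8 / 7 -9 3]. Elementwise product with the kernel and sum: -8·1 + 8·-1 + 7·-1 + -9·1.

-32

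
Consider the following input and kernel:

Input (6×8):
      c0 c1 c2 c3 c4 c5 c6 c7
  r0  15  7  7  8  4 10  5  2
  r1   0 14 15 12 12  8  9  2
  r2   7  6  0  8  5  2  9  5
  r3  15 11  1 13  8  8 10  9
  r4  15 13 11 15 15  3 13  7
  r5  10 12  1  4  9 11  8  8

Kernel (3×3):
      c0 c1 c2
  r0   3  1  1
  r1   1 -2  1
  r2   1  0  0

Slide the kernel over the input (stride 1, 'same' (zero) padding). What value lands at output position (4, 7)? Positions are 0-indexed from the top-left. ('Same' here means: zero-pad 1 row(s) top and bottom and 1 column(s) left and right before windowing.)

The receptive field on the zero-padded input at this output position is [10 9 0 / 13 7 0 / 8 8 0]. Elementwise product with the kernel and sum: 10·3 + 9·1 + 0·1 + 13·1 + 7·-2 + 0·1 + 8·1.

46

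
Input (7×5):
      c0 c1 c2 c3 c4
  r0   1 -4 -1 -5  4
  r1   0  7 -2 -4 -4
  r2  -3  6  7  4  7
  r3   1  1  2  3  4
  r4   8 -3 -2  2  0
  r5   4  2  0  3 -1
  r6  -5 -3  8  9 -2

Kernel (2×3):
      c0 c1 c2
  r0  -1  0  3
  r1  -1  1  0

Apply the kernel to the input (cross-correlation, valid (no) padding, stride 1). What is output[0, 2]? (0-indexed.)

The receptive field on the input at this output position is [-1 -5 4 / -2 -4 -4]. Elementwise product with the kernel and sum: -1·-1 + 4·3 + -2·-1 + -4·1.

11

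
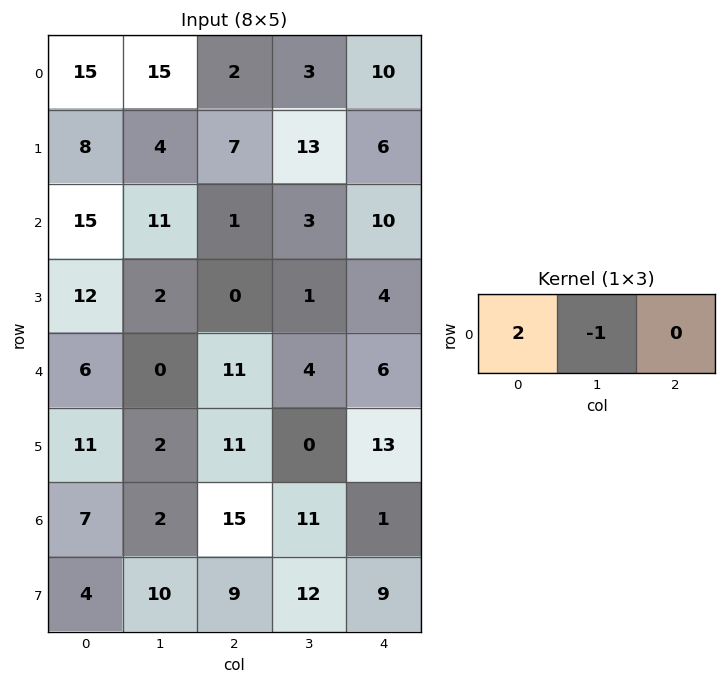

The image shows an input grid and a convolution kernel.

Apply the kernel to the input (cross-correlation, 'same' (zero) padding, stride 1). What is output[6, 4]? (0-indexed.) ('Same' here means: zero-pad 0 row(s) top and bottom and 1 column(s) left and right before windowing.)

The receptive field on the zero-padded input at this output position is [11 1 0]. Elementwise product with the kernel and sum: 11·2 + 1·-1.

21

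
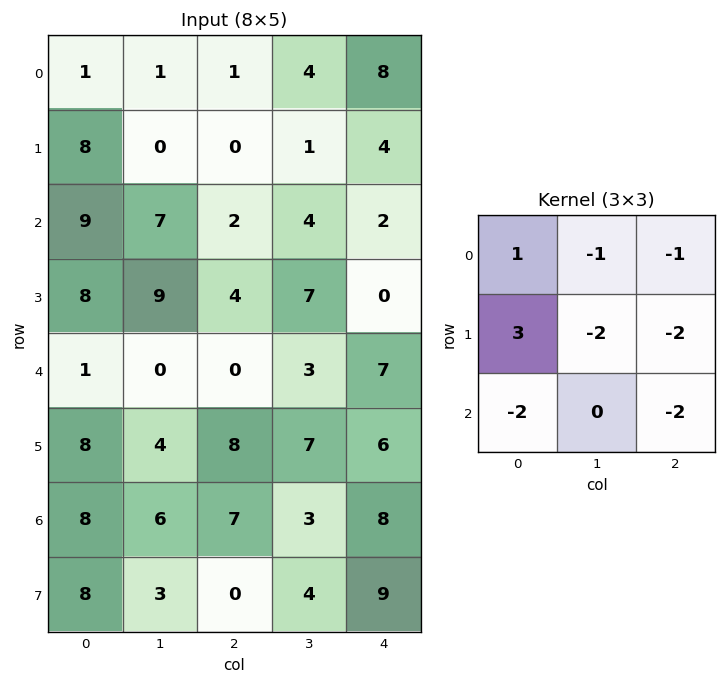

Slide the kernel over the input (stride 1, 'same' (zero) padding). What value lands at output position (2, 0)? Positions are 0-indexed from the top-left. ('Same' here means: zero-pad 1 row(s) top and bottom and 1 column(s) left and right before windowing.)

The receptive field on the zero-padded input at this output position is [0 8 0 / 0 9 7 / 0 8 9]. Elementwise product with the kernel and sum: 0·1 + 8·-1 + 0·-1 + 0·3 + 9·-2 + 7·-2 + 0·-2 + 9·-2.

-58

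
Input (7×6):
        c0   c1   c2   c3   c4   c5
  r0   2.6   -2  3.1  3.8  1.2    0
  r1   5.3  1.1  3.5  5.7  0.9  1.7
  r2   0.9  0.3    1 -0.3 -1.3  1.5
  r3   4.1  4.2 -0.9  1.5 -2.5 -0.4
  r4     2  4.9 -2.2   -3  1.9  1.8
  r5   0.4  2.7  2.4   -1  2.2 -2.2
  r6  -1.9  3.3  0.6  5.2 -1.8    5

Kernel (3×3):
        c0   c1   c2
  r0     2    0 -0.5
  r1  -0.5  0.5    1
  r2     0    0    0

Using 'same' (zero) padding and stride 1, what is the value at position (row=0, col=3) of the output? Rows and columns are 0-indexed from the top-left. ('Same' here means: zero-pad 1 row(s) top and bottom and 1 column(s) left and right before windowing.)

1.55

The receptive field on the zero-padded input at this output position is [0 0 0 / 3.1 3.8 1.2 / 3.5 5.7 0.9]. Elementwise product with the kernel and sum: 0·2 + 0·-0.5 + 3.1·-0.5 + 3.8·0.5 + 1.2·1.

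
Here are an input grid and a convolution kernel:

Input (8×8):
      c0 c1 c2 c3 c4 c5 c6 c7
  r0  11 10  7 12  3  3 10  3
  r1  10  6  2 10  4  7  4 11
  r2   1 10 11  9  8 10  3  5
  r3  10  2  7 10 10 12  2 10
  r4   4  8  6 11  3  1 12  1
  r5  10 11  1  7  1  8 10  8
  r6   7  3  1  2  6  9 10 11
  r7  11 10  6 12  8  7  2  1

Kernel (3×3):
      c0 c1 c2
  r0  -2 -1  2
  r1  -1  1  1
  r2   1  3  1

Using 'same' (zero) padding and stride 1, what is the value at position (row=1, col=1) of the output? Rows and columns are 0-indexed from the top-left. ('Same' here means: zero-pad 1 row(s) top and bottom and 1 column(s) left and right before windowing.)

The receptive field on the zero-padded input at this output position is [11 10 7 / 10 6 2 / 1 10 11]. Elementwise product with the kernel and sum: 11·-2 + 10·-1 + 7·2 + 10·-1 + 6·1 + 2·1 + 1·1 + 10·3 + 11·1.

22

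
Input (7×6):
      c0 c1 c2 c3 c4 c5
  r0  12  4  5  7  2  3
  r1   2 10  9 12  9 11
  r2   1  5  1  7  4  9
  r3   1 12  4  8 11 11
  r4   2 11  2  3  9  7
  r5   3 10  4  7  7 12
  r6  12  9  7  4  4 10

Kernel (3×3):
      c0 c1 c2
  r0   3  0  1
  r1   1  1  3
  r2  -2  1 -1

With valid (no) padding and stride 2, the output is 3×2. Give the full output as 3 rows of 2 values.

82 66
34 42
11 33

Output[0,0]: The receptive field on the input at this output position is [12 4 5 / 2 10 9 / 1 5 1]. Elementwise product with the kernel and sum: 12·3 + 5·1 + 2·1 + 10·1 + 9·3 + 1·-2 + 5·1 + 1·-1.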